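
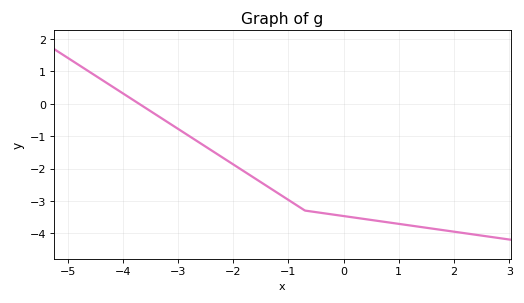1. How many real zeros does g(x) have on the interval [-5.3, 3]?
1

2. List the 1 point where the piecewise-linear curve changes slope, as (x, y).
(-0.7, -3.3)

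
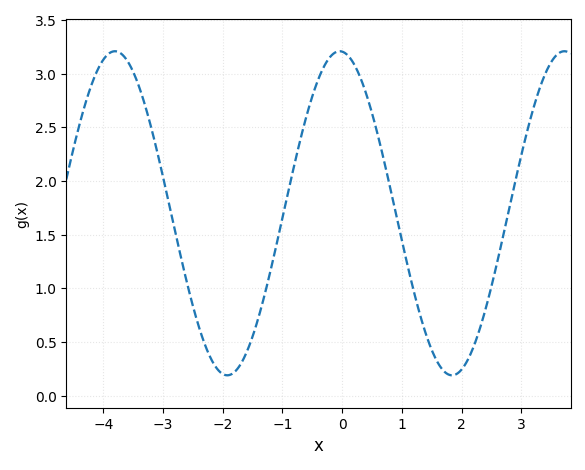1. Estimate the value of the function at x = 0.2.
3.09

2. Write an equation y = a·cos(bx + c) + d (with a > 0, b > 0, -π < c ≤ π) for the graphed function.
y = 1.51cos(1.67x + 0.07) + 1.7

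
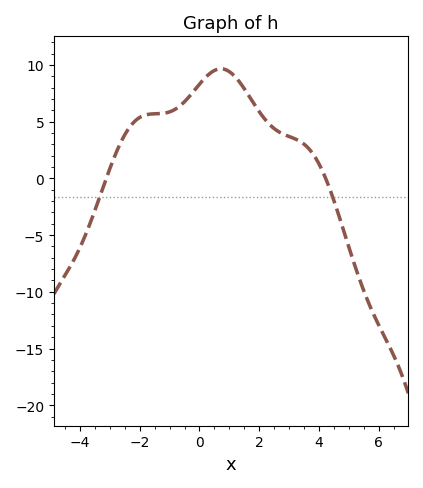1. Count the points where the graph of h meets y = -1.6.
2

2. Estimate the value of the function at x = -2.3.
4.65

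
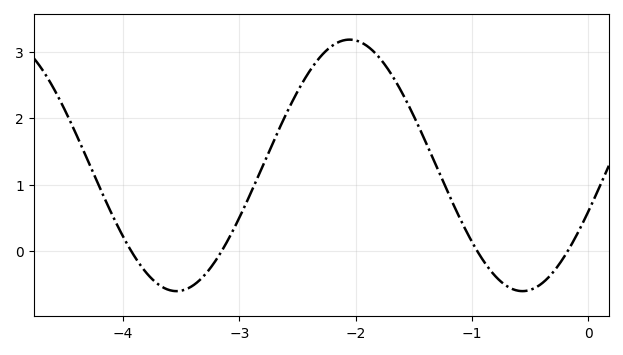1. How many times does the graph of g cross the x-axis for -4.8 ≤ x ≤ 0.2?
4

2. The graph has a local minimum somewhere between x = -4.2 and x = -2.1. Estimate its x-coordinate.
-3.5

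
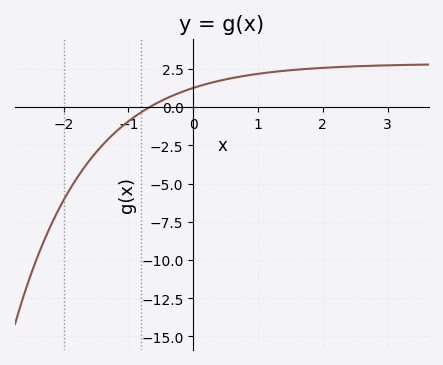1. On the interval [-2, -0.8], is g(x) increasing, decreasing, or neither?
increasing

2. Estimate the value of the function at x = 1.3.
2.34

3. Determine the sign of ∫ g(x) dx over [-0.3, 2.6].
positive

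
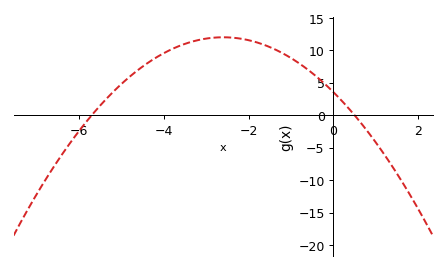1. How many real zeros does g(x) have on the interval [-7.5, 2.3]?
2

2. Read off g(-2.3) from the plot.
12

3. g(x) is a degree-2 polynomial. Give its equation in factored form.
y = -1.25(x + 5.7)(x - 0.5)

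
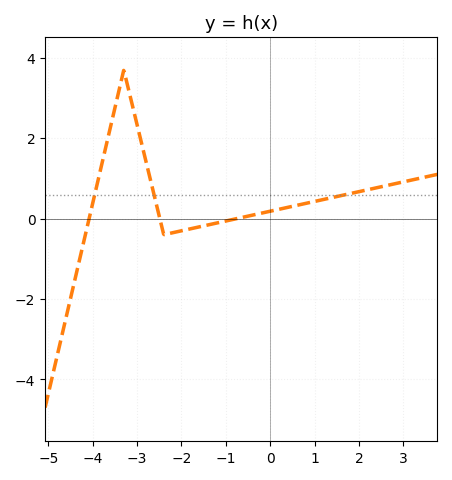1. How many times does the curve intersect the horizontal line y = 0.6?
3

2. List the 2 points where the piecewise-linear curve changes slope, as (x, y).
(-3.3, 3.7); (-2.4, -0.4)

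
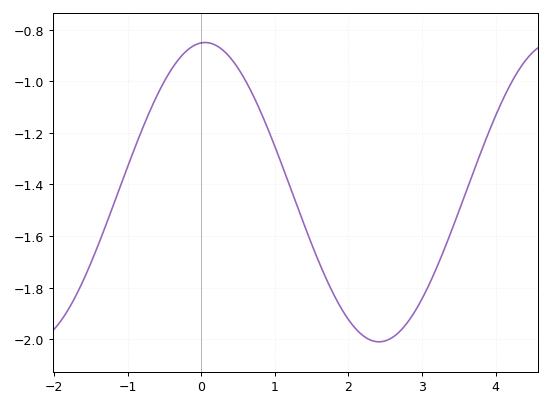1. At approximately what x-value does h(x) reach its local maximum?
0.054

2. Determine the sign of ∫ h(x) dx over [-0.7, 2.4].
negative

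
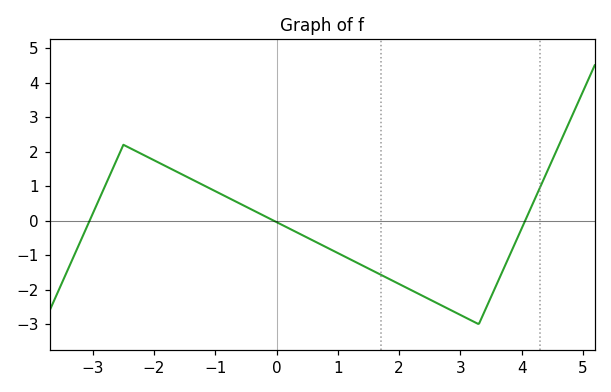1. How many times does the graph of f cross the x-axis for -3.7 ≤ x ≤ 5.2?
3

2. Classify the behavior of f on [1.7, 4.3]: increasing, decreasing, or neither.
neither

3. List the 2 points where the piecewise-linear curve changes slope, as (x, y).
(-2.5, 2.2); (3.3, -3)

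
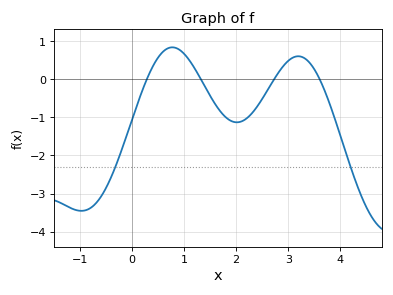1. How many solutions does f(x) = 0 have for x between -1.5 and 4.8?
4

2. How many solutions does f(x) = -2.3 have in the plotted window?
2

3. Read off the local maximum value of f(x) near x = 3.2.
0.6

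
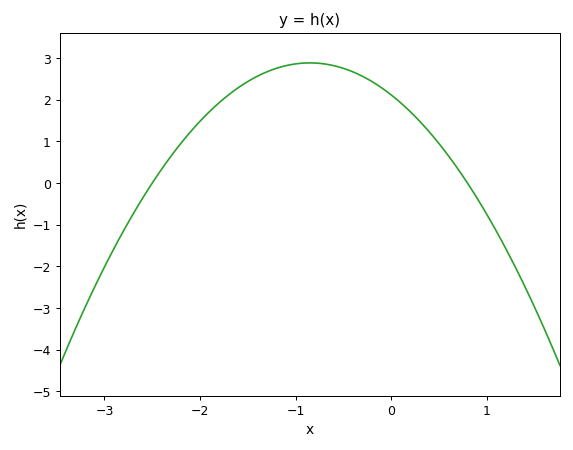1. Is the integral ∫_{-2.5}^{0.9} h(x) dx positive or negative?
positive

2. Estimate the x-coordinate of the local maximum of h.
-0.8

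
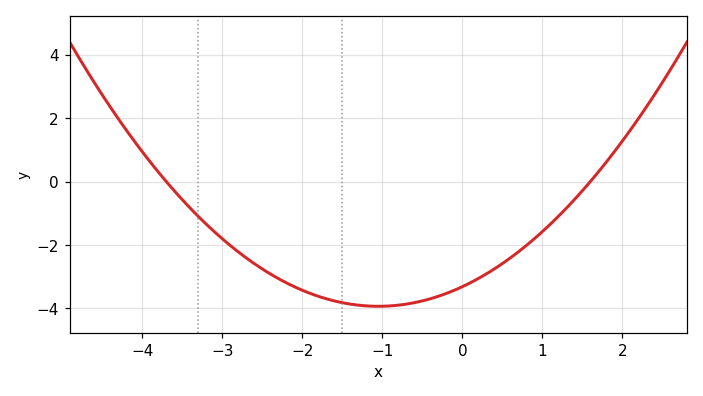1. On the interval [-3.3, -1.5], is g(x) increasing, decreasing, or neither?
decreasing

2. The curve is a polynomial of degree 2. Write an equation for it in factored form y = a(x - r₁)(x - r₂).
y = 0.56(x + 3.7)(x - 1.6)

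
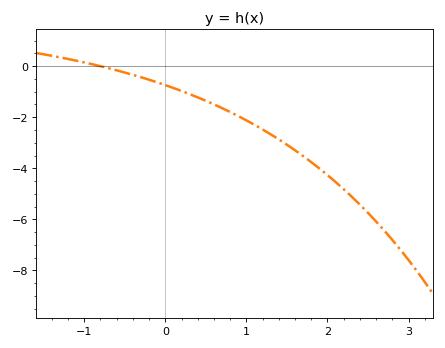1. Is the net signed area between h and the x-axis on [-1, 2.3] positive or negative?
negative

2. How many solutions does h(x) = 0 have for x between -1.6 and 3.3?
1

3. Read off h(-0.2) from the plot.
-0.529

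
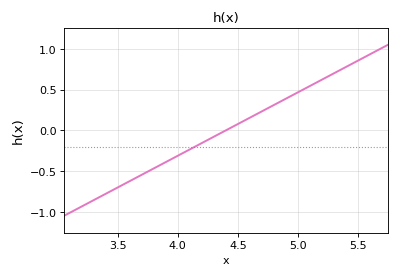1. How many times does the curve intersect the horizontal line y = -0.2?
1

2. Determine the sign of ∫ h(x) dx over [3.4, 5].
negative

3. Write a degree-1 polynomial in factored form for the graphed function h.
y = 0.78(x - 4.4)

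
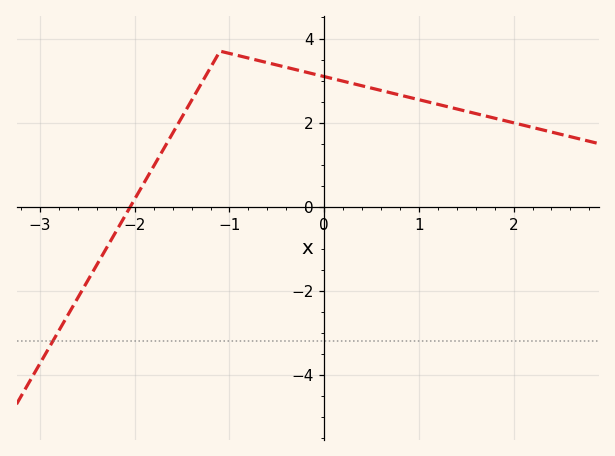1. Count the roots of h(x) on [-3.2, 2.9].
1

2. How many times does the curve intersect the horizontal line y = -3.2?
1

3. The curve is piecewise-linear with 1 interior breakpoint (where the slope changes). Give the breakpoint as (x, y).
(-1.1, 3.7)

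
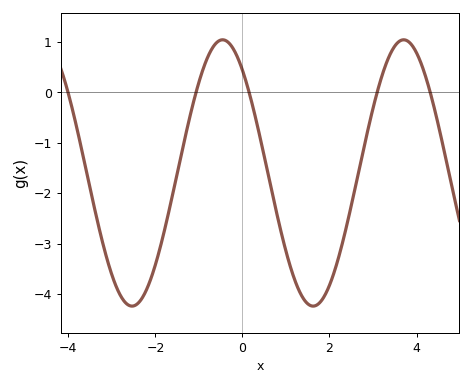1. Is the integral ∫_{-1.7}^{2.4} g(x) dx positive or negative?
negative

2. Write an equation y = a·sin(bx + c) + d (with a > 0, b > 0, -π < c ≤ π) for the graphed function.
y = 2.64sin(1.5x + 2.3) - 1.6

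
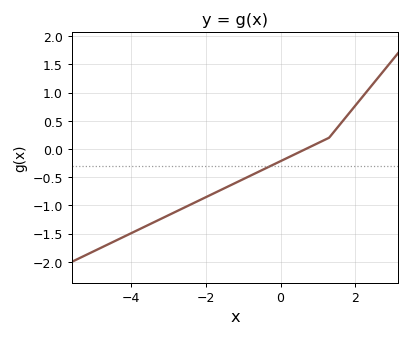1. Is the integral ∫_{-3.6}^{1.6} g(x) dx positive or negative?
negative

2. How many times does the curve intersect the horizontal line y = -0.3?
1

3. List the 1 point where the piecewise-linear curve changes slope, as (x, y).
(1.3, 0.2)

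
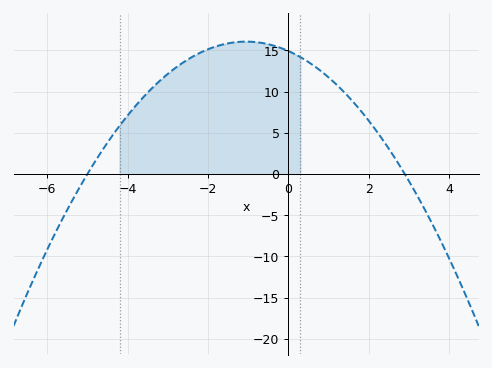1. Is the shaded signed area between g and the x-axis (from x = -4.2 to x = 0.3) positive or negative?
positive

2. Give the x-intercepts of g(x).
-5, 2.9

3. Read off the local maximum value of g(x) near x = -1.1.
16.1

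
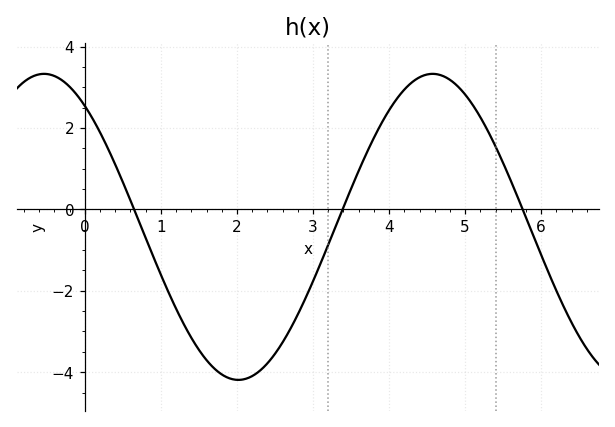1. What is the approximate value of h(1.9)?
-4.2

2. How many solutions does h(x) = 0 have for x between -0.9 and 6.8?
3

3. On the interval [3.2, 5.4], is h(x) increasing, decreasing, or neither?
neither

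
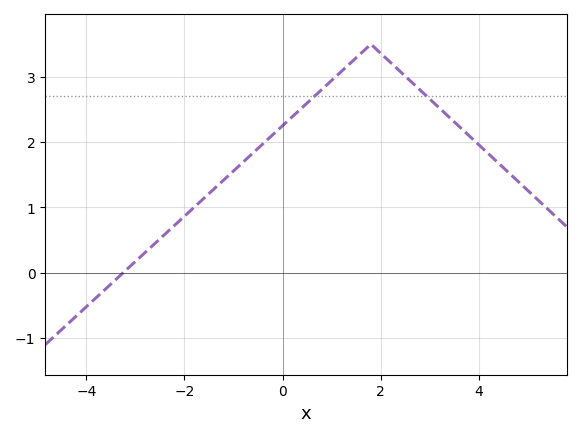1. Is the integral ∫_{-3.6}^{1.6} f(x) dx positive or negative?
positive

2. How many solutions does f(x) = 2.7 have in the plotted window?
2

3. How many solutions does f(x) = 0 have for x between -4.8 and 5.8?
1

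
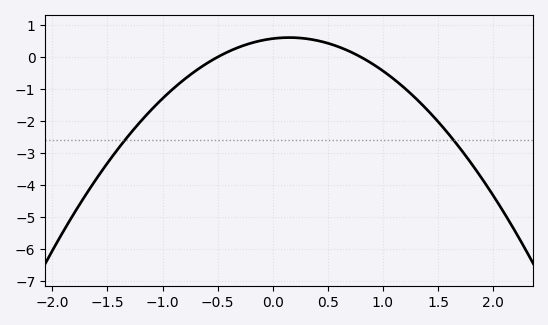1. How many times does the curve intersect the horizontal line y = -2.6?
2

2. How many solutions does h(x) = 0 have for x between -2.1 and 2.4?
2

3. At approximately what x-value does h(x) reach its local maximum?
0.15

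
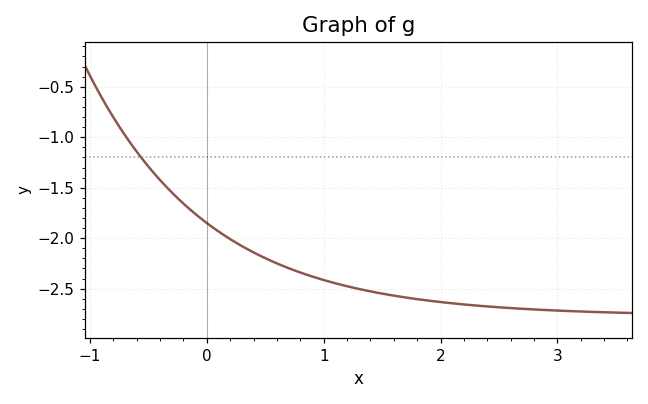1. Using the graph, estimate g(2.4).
-2.7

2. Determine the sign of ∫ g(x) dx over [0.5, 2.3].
negative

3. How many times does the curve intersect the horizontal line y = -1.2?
1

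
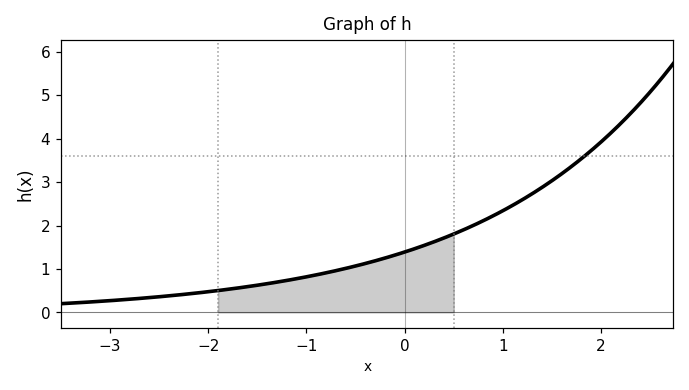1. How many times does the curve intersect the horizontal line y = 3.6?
1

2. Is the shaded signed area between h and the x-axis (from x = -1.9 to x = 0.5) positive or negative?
positive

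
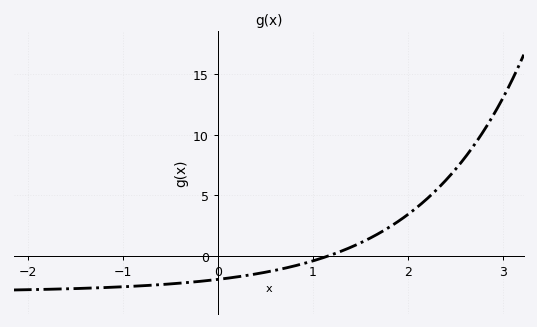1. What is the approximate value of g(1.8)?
2.5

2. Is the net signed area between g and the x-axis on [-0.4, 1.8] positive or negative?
negative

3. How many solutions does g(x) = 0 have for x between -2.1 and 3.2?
1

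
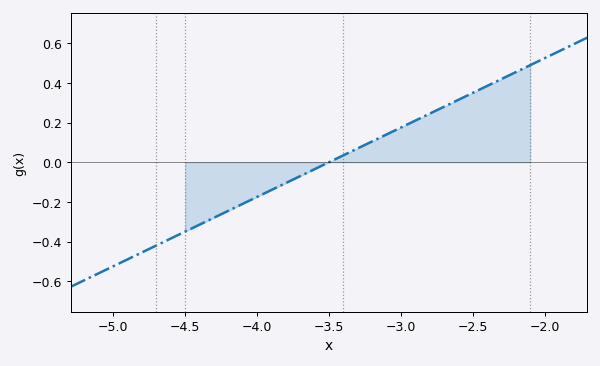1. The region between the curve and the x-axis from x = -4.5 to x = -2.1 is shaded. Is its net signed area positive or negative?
positive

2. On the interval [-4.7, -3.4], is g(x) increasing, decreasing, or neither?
increasing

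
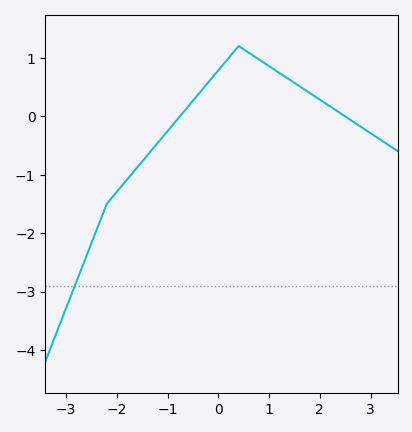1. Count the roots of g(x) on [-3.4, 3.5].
2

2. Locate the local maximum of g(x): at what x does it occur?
0.4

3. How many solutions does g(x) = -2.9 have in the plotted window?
1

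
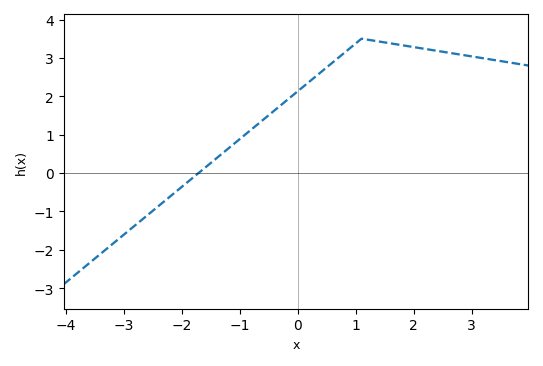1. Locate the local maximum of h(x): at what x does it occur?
1.1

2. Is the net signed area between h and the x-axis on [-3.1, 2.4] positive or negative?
positive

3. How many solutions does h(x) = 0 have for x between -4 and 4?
1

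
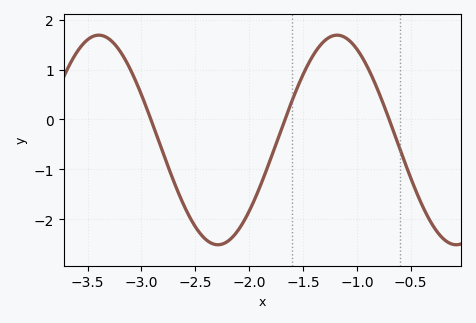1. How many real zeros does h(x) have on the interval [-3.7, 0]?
3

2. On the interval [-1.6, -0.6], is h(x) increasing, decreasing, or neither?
neither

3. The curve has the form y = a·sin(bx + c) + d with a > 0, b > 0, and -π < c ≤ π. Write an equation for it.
y = 2.1sin(2.84x - 1.35) - 0.41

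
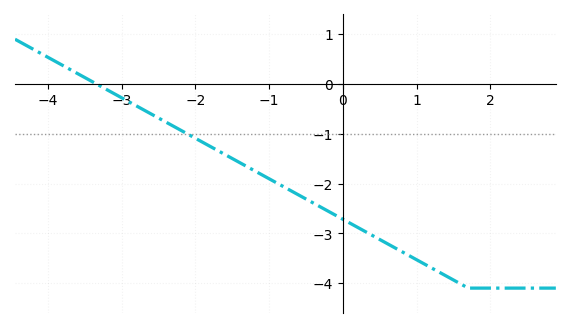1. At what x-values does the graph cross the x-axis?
-3.3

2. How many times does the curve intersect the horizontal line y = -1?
1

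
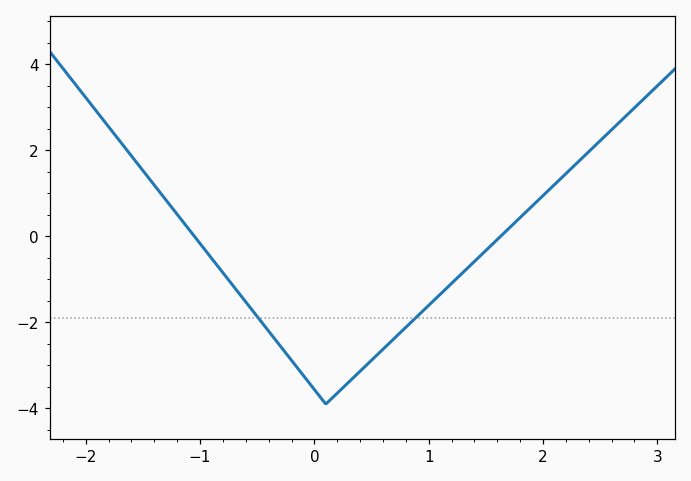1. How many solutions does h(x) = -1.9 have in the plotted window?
2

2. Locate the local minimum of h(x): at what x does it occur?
0.1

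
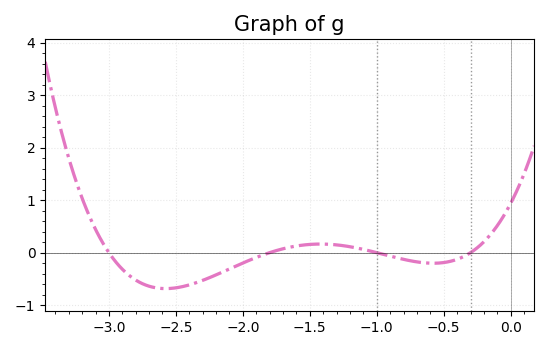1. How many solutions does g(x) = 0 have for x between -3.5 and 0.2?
4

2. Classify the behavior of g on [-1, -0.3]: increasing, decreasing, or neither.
neither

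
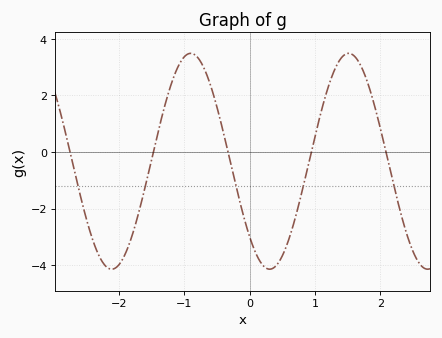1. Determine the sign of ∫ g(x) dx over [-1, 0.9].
negative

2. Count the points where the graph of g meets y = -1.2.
5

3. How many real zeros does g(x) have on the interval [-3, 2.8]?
5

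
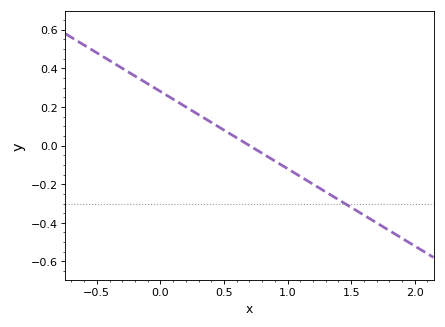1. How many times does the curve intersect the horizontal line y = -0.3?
1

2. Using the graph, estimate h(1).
-0.12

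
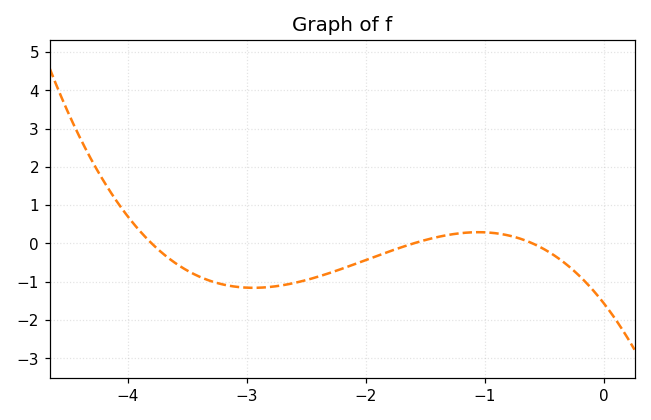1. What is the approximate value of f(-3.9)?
0.3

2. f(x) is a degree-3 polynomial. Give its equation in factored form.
y = -0.43(x + 3.8)(x + 1.6)(x + 0.6)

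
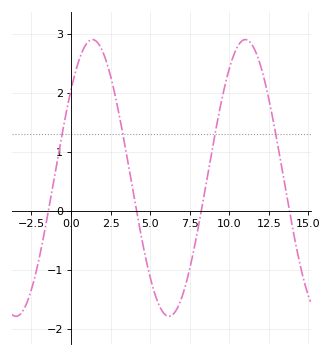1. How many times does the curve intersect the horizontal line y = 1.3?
4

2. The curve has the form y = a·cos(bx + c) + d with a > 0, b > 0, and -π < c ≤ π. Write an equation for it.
y = 2.34cos(0.65x - 0.882) + 0.56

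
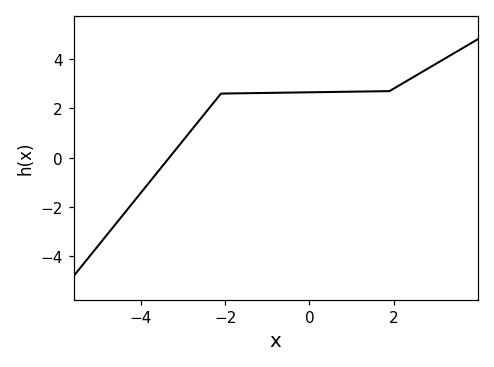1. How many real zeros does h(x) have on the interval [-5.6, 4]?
1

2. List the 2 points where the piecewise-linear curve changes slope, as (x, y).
(-2.1, 2.6); (1.9, 2.7)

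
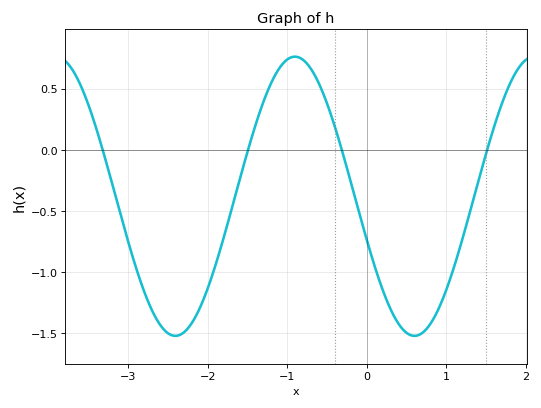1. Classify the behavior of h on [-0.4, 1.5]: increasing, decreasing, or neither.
neither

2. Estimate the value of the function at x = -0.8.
0.75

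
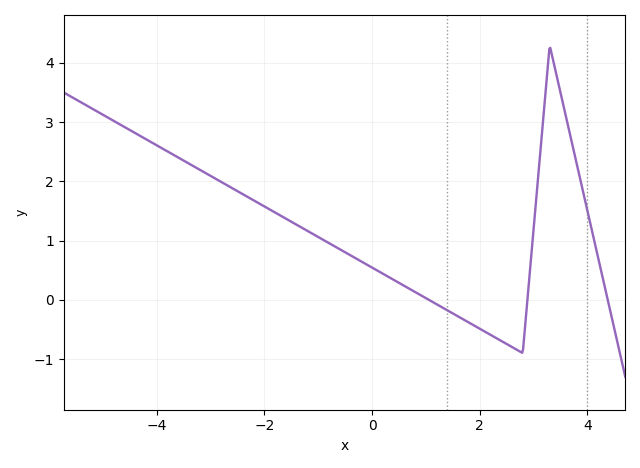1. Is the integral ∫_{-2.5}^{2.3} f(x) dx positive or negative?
positive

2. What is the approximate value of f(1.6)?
-0.281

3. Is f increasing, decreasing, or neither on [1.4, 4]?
neither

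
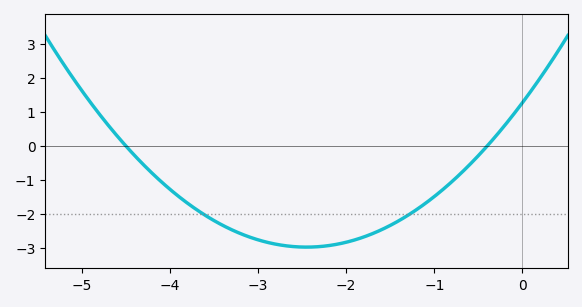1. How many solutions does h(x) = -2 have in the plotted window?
2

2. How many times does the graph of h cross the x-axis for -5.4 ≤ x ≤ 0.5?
2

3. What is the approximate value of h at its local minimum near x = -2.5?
-3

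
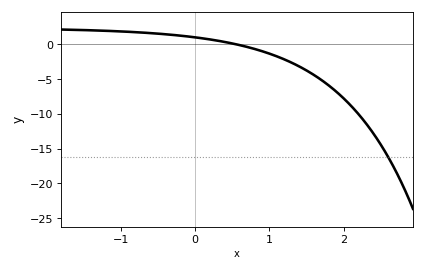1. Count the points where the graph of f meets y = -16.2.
1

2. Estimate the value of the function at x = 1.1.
-1.5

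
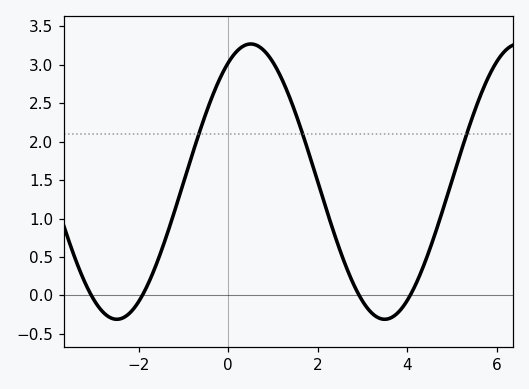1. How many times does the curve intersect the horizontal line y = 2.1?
3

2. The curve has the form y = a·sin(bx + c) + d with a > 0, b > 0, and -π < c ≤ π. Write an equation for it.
y = 1.79sin(1.05x + 1.04) + 1.48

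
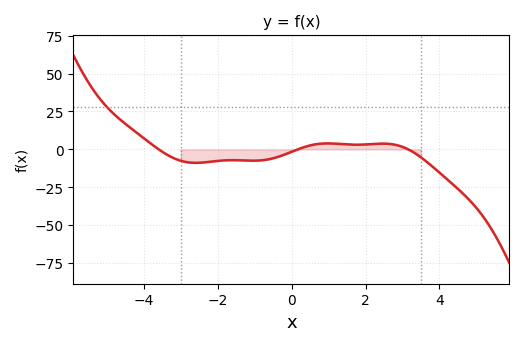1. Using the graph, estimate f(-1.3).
-7.28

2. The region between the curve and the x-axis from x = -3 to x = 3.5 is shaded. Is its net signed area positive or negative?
negative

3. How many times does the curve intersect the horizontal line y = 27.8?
1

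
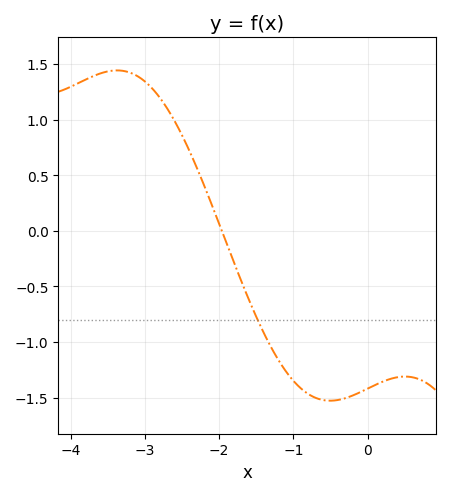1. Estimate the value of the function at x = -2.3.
0.55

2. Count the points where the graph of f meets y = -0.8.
1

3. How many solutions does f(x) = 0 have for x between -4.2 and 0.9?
1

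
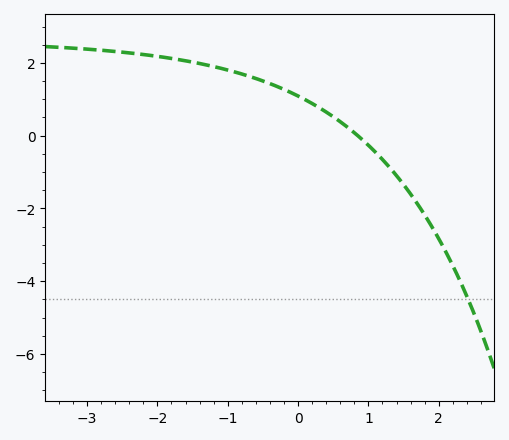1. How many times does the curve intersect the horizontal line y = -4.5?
1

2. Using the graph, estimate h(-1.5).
2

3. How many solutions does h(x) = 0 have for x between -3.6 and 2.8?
1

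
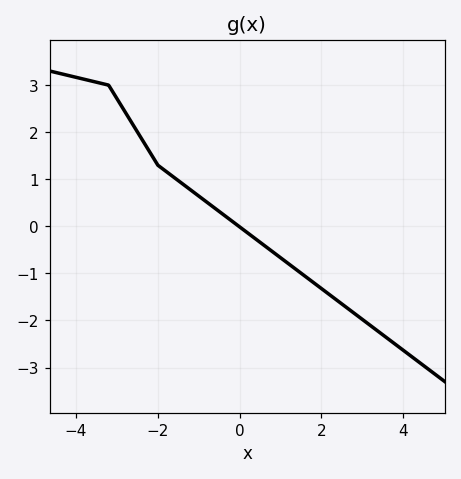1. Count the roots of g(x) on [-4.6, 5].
1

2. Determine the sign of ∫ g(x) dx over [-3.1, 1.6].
positive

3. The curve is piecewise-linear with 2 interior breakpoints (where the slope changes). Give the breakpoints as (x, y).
(-3.2, 3); (-2, 1.3)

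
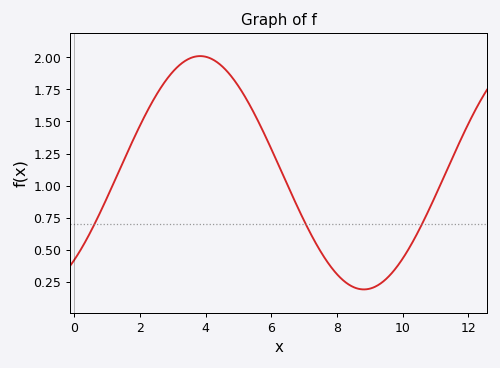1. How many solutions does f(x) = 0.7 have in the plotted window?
3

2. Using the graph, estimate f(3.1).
1.92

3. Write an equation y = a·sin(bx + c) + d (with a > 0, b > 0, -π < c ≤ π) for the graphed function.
y = 0.91sin(0.63x - 0.842) + 1.1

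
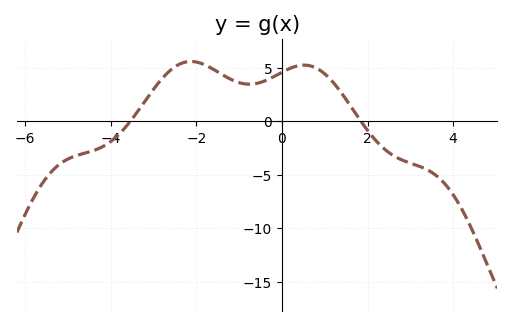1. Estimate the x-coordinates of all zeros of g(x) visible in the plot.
-3.54, 1.85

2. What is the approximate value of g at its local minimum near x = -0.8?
3.47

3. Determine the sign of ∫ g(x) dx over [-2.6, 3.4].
positive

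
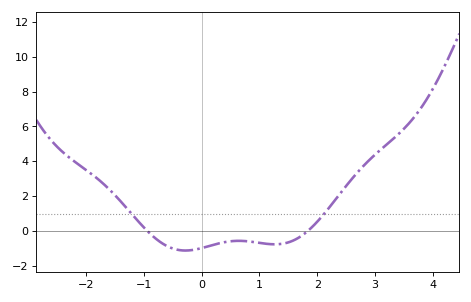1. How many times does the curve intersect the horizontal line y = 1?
2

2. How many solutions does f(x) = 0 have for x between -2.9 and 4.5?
2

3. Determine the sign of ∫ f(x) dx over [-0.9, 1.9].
negative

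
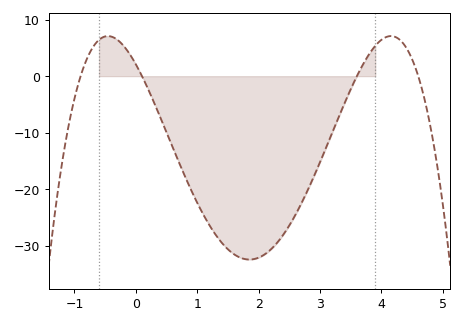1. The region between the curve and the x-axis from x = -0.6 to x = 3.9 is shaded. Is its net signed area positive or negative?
negative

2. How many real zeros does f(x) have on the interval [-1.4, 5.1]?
4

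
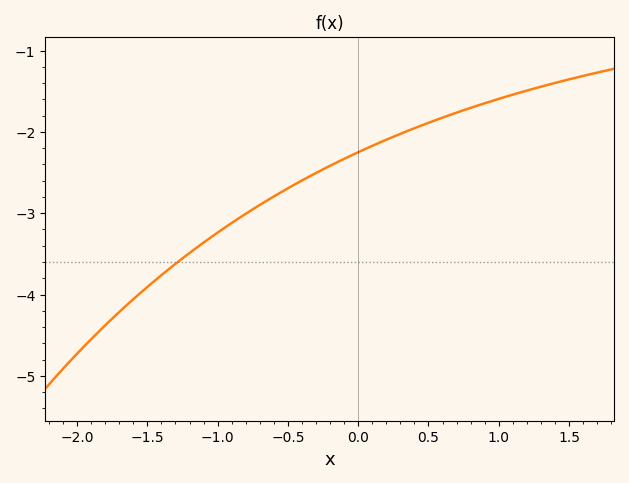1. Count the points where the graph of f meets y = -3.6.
1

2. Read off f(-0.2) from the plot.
-2.4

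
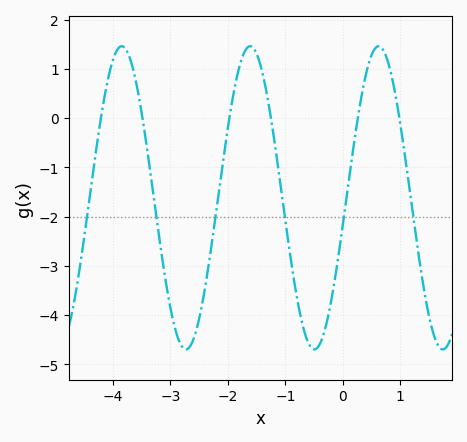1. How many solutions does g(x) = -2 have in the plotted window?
6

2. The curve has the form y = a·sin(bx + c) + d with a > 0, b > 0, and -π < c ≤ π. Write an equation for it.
y = 3.08sin(2.81x - 0.182) - 1.62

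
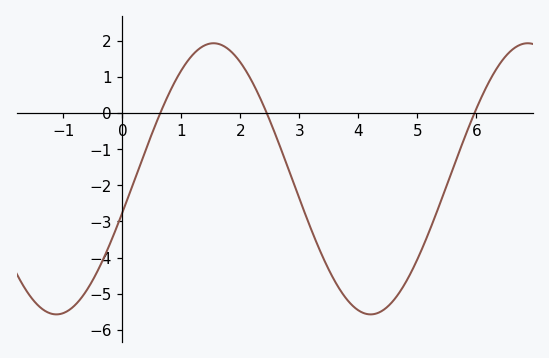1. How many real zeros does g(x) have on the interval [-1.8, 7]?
3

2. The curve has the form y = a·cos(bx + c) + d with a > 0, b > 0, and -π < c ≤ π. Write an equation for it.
y = 3.75cos(1.18x - 1.82) - 1.82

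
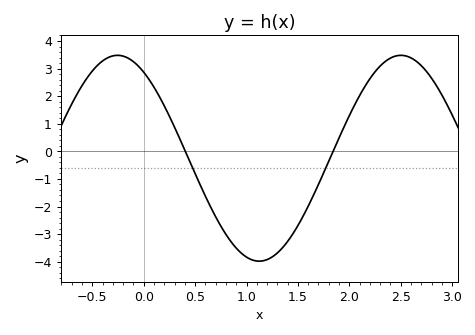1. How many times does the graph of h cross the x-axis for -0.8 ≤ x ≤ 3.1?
2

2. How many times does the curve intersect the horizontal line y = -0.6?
2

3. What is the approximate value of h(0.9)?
-3.51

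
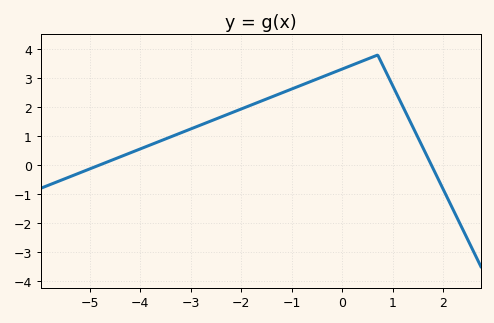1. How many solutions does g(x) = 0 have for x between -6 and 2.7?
2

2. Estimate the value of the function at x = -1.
2.6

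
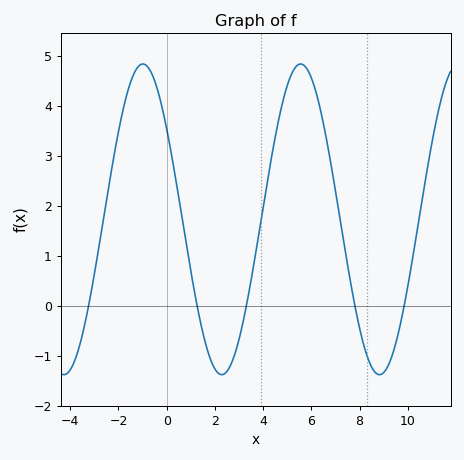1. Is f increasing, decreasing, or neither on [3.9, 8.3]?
neither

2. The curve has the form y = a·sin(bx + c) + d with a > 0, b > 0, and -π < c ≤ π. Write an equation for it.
y = 3.11sin(0.96x + 2.5) + 1.73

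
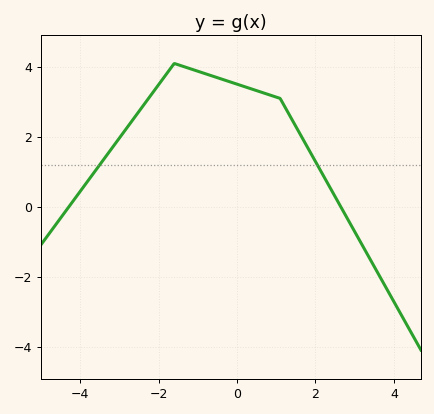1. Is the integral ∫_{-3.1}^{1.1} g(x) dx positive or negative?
positive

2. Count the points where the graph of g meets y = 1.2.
2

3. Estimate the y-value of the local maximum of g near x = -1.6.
4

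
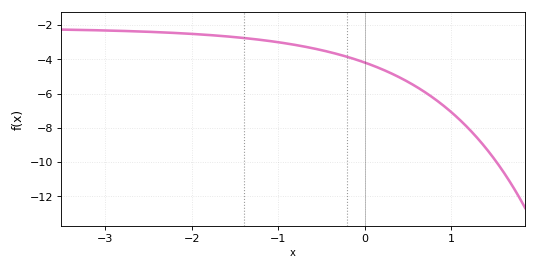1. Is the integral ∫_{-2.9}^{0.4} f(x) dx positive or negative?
negative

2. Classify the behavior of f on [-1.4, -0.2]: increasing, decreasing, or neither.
decreasing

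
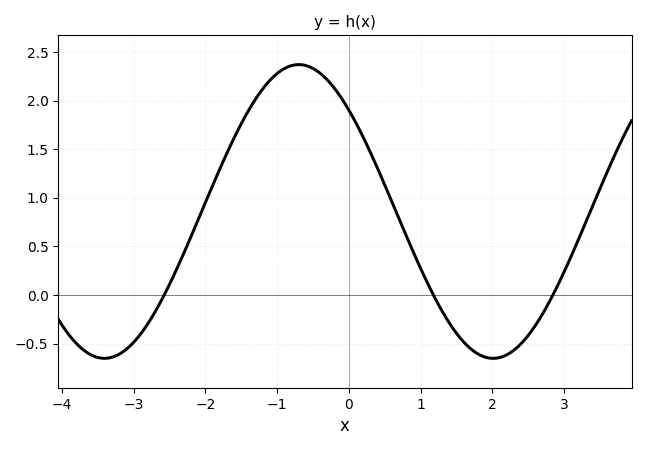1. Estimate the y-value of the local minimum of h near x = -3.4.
-0.65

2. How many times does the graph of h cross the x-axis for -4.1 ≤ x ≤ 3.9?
3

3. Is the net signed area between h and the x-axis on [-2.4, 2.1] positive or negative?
positive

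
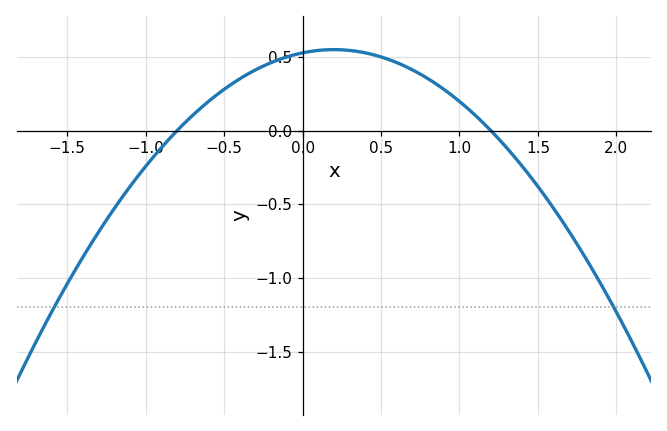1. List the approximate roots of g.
-0.8, 1.2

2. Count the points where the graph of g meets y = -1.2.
2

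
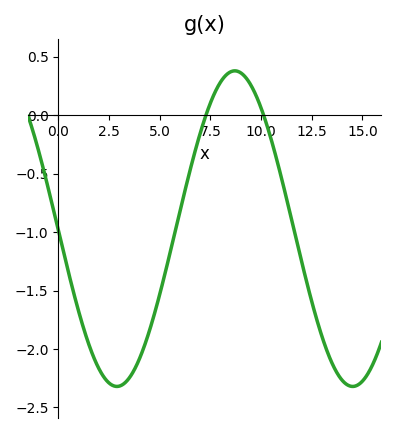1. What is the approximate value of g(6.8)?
-0.25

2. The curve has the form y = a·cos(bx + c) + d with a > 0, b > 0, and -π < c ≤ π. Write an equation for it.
y = 1.35cos(0.54x + 1.6) - 0.97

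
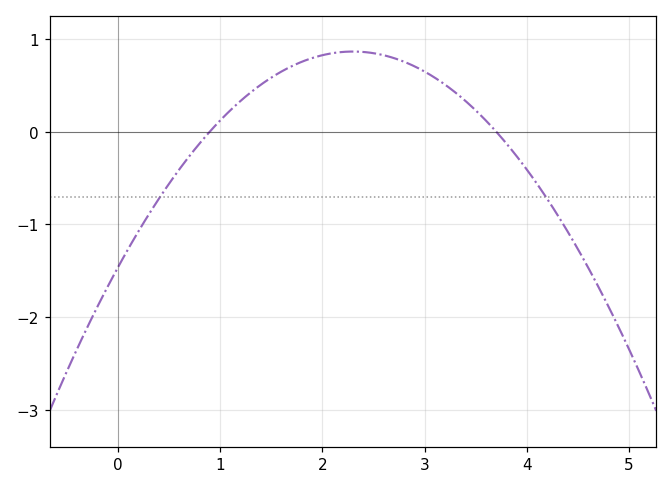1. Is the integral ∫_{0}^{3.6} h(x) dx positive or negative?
positive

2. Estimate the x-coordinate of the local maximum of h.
2.3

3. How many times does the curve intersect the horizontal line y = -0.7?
2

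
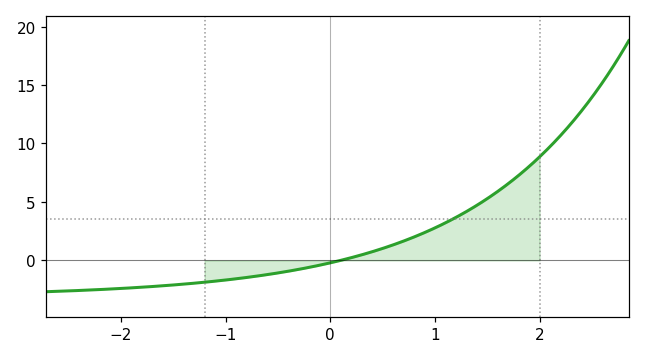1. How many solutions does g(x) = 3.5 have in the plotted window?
1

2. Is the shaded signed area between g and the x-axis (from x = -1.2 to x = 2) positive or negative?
positive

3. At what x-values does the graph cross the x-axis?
0.1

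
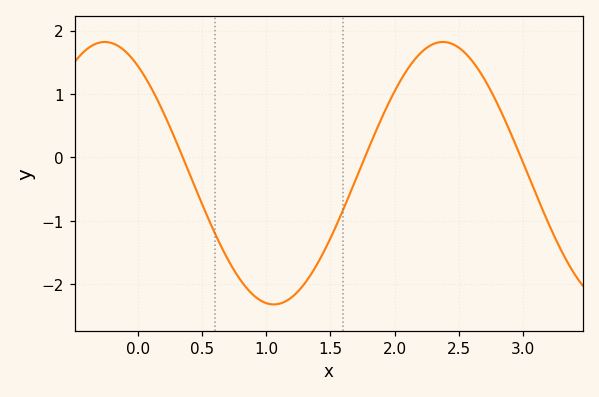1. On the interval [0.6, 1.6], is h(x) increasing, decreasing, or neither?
neither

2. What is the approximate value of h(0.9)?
-2.2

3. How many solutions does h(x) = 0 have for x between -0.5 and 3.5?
3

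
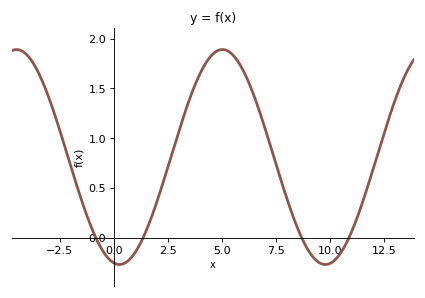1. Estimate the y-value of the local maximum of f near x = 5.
1.89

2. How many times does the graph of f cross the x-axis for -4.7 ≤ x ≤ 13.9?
4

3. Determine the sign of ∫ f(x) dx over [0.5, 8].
positive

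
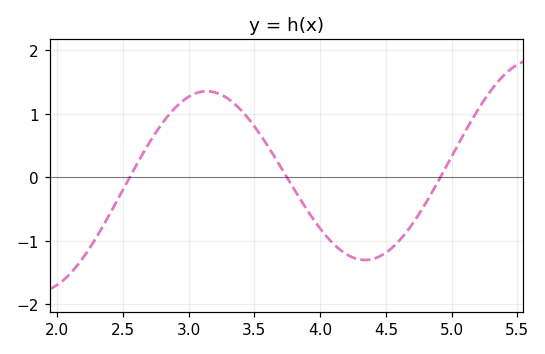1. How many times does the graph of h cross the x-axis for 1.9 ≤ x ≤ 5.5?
3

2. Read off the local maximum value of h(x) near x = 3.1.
1.35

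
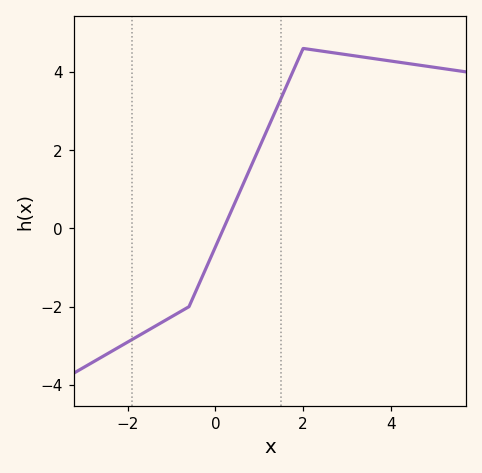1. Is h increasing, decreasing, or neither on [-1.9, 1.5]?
increasing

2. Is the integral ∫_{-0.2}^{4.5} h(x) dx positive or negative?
positive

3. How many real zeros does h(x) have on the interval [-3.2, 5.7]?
1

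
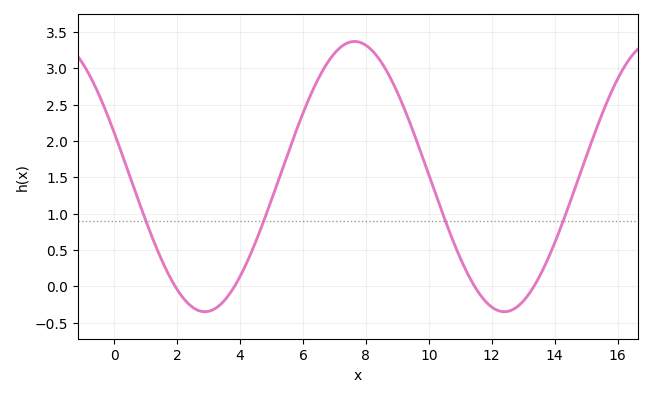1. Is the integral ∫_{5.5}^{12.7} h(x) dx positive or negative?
positive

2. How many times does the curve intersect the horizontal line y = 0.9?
4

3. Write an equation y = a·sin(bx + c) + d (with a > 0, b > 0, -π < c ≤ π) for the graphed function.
y = 1.86sin(0.66x + 2.8) + 1.51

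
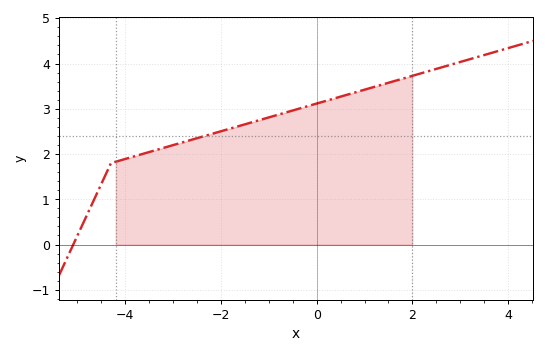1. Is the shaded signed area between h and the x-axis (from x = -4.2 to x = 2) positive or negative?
positive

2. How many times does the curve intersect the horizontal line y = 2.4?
1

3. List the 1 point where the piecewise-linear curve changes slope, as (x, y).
(-4.3, 1.8)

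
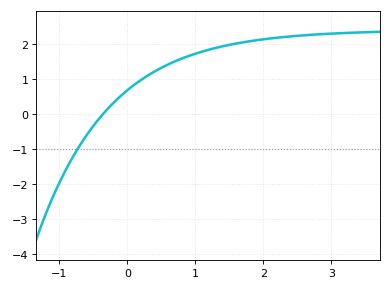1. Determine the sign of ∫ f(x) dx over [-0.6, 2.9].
positive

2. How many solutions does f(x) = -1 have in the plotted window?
1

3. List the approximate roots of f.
-0.354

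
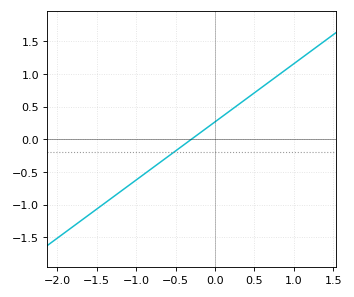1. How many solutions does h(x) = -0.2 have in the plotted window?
1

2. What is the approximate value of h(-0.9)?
-0.534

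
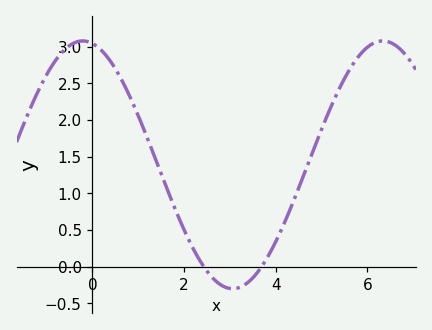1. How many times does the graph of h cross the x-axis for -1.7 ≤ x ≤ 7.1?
2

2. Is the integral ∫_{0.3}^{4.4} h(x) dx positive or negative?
positive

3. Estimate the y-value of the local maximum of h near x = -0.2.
3.1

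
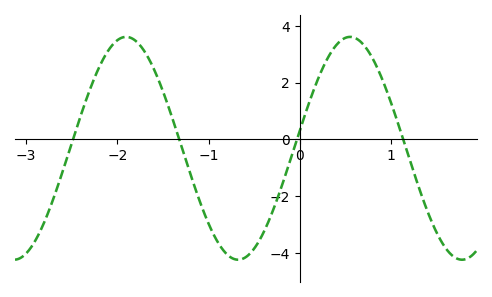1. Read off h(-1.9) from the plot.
3.6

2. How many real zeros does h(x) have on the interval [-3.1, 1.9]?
4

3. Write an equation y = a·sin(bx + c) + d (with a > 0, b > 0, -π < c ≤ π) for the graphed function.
y = 3.93sin(2.6x + 0.16) - 0.32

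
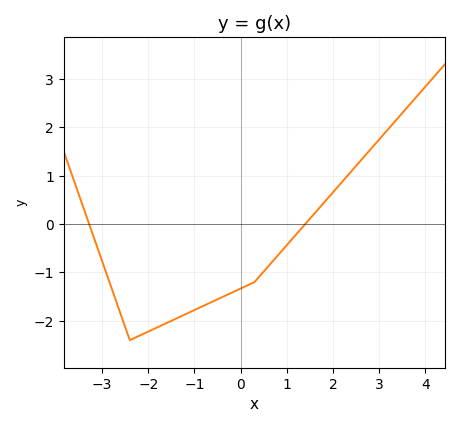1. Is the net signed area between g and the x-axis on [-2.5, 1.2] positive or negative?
negative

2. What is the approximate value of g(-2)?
-2.22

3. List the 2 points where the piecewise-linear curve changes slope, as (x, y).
(-2.4, -2.4); (0.3, -1.2)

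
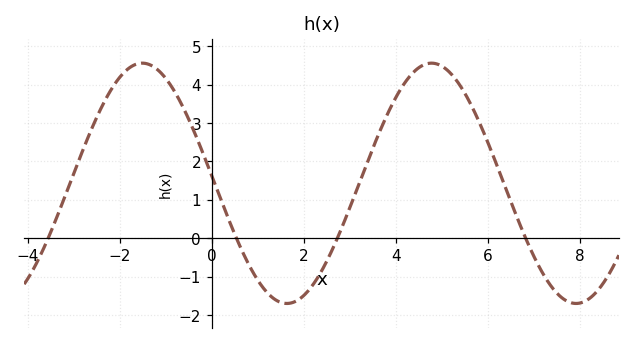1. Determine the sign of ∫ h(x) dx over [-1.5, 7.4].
positive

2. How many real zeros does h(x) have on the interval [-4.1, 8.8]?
4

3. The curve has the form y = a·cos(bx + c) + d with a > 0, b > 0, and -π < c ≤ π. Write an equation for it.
y = 3.13cos(1x + 1.5) + 1.43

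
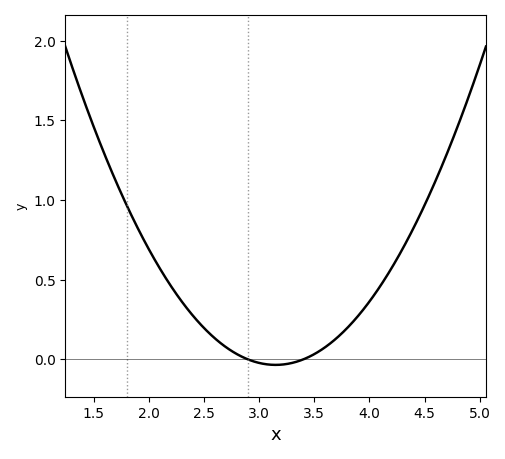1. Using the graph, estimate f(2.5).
0.2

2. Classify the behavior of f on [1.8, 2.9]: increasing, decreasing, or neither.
decreasing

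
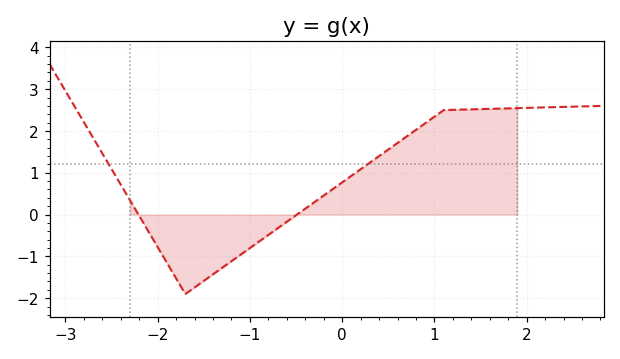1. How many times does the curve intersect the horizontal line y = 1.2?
2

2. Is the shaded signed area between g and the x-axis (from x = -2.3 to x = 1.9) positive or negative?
positive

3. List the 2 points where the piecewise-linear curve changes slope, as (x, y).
(-1.7, -1.9); (1.1, 2.5)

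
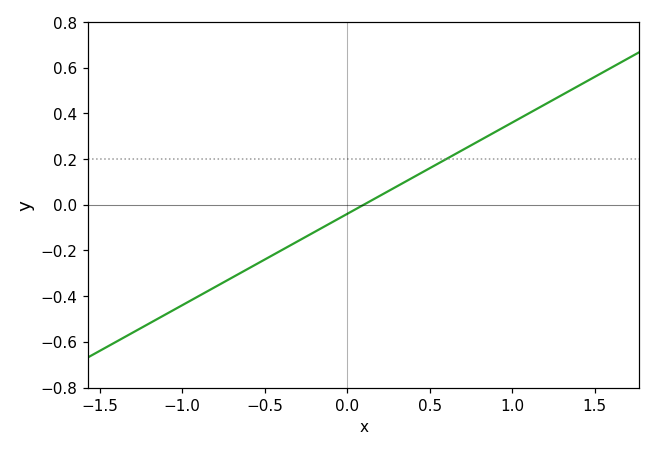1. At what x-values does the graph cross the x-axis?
0.1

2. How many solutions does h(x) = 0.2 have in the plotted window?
1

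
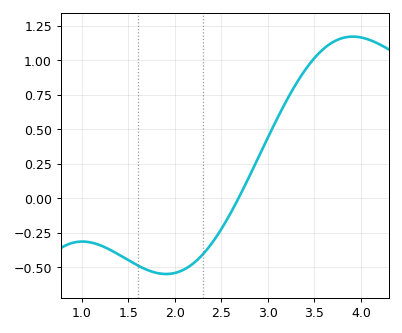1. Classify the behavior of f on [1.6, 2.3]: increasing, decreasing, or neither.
neither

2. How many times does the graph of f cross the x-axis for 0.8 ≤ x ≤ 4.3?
1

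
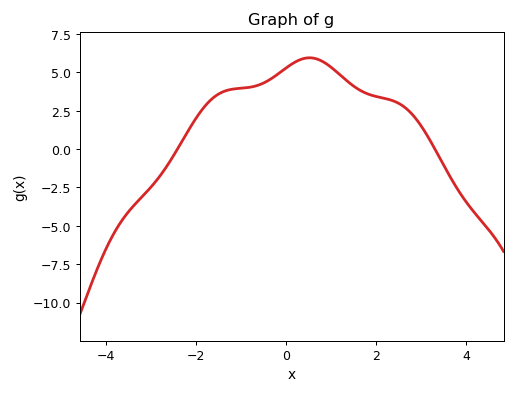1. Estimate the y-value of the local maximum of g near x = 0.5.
5.94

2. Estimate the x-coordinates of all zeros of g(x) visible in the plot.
-2.42, 3.31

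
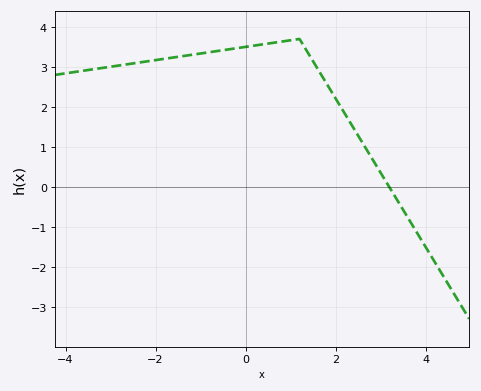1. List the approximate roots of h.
3.2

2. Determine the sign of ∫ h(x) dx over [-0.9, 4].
positive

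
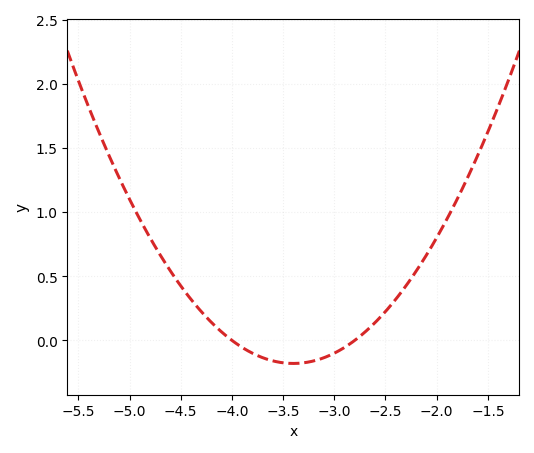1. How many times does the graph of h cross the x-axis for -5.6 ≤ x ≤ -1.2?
2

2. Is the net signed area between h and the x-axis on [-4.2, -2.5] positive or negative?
negative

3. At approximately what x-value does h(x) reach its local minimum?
-3.4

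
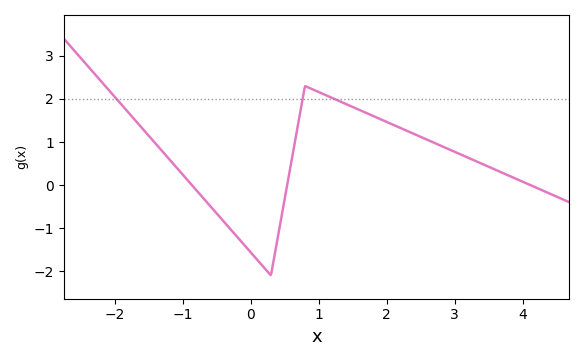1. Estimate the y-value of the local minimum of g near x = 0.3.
-2.1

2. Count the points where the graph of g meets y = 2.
3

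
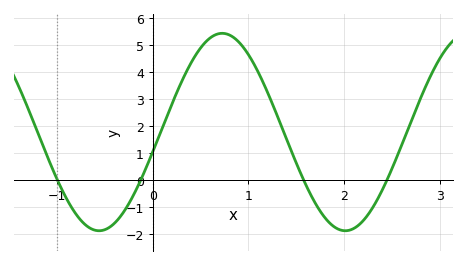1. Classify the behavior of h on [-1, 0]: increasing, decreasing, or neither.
neither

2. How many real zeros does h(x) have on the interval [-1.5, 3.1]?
4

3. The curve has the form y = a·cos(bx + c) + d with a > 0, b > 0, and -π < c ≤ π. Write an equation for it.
y = 3.65cos(2.4x - 1.8) + 1.77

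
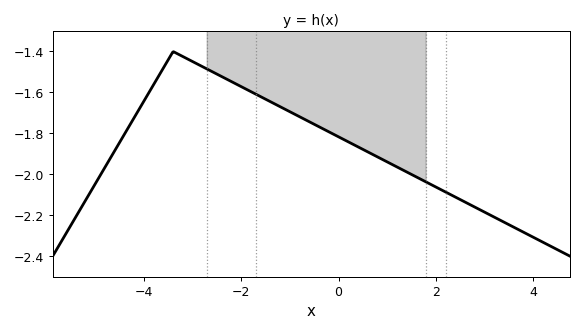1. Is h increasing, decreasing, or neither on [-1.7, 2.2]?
decreasing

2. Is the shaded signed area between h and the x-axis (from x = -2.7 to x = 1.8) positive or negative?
negative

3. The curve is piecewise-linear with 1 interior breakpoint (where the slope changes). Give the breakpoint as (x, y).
(-3.4, -1.4)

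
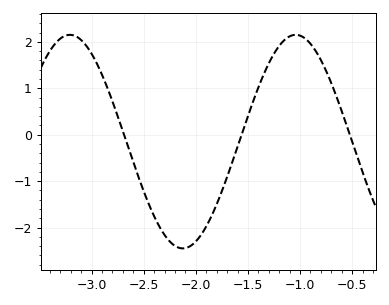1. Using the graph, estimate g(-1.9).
-2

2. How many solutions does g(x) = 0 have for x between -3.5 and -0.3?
3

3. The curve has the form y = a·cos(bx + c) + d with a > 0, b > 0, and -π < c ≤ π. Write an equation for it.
y = 2.3cos(2.9x + 3) - 0.15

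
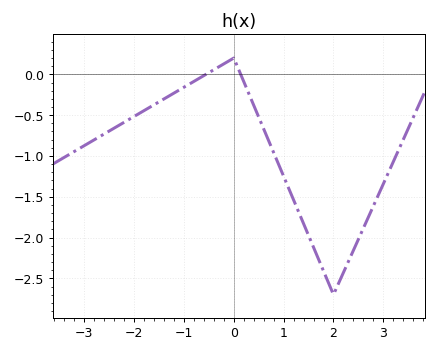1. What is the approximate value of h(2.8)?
-1.61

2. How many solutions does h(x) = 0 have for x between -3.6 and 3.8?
2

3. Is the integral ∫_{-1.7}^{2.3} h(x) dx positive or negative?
negative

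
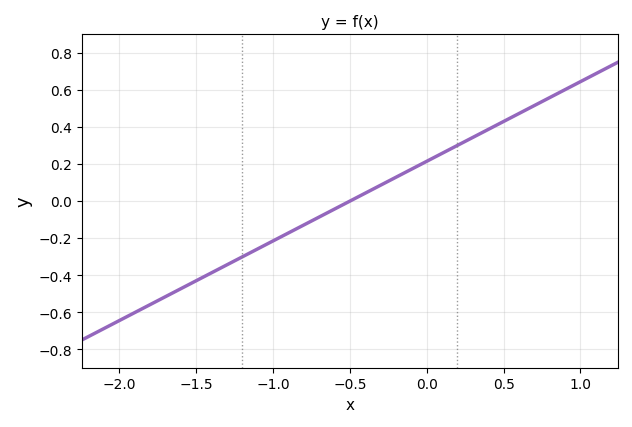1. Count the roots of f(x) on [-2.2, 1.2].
1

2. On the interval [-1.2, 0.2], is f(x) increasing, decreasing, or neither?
increasing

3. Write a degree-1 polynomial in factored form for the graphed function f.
y = 0.43(x + 0.5)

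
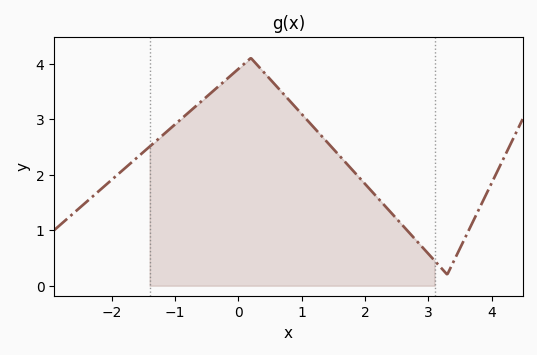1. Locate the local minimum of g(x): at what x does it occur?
3.3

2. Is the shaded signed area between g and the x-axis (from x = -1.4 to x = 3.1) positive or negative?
positive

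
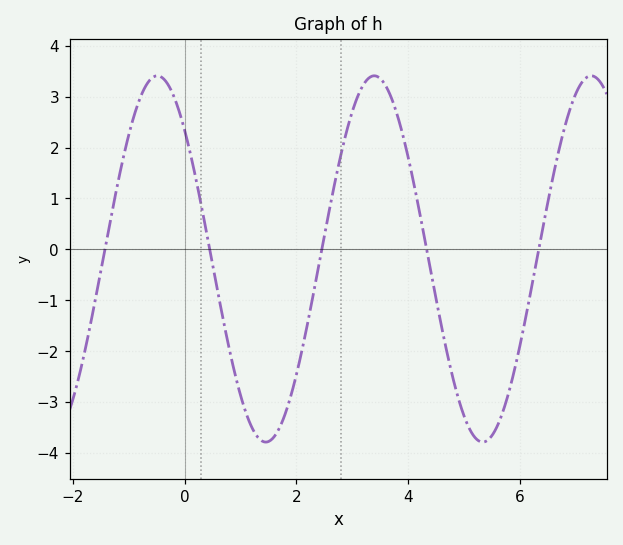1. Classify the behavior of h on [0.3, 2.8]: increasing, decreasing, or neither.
neither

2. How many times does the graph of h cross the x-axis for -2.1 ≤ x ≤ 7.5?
5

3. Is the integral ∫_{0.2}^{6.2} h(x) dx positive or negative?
negative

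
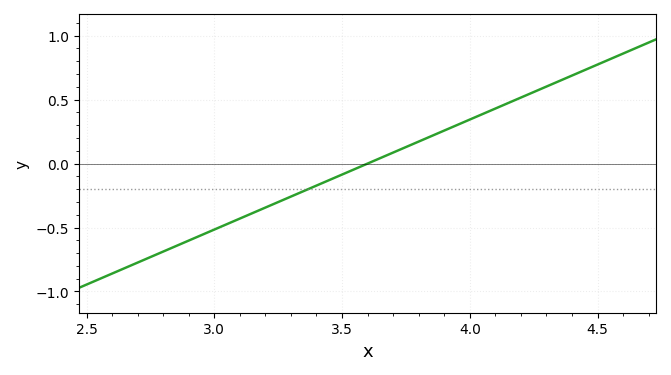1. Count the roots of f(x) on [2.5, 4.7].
1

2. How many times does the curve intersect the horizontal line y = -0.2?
1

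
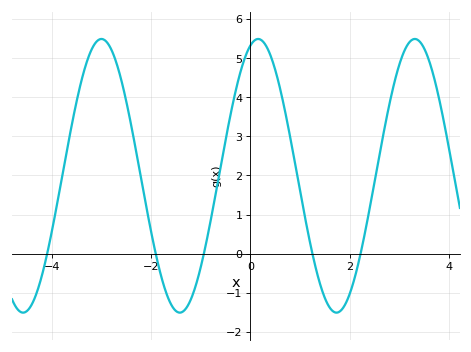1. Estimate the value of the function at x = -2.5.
3.9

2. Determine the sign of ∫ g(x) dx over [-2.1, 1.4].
positive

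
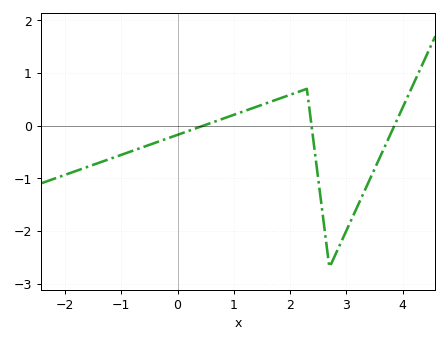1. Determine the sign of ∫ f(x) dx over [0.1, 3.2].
negative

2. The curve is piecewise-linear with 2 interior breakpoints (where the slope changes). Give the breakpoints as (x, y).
(2.3, 0.7); (2.7, -2.7)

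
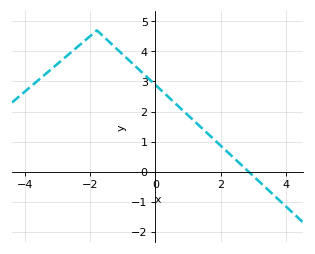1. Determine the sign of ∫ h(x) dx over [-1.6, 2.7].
positive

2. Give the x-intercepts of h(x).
2.86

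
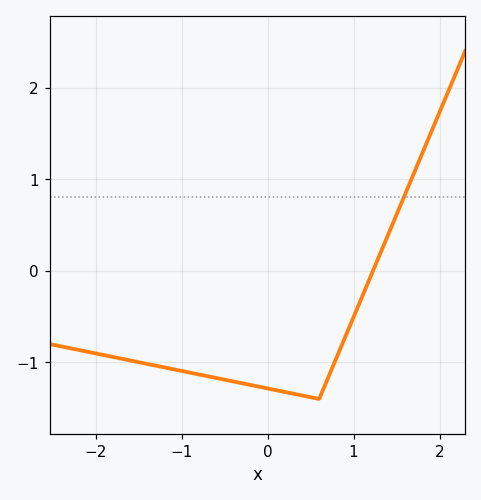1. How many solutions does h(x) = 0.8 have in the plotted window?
1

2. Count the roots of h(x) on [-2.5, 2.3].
1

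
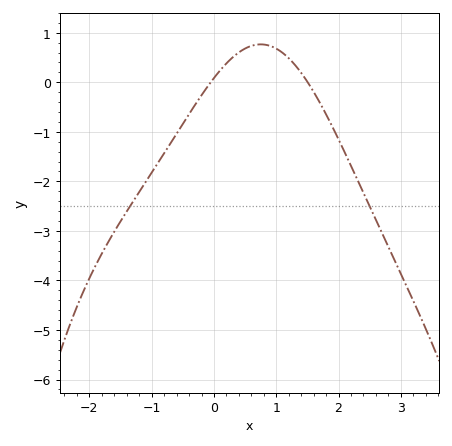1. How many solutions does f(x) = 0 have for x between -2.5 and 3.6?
2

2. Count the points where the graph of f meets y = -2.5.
2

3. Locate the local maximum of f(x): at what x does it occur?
0.8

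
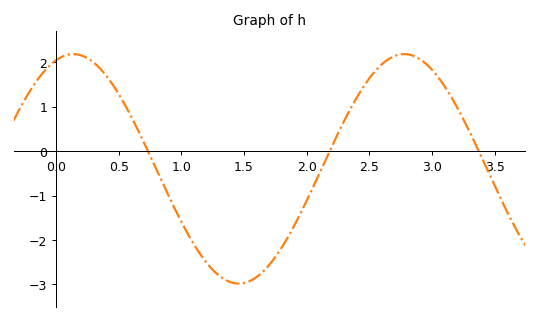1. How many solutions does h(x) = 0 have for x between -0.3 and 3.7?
3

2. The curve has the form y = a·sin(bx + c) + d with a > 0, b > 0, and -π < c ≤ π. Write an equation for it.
y = 2.58sin(2.4x + 1.2) - 0.4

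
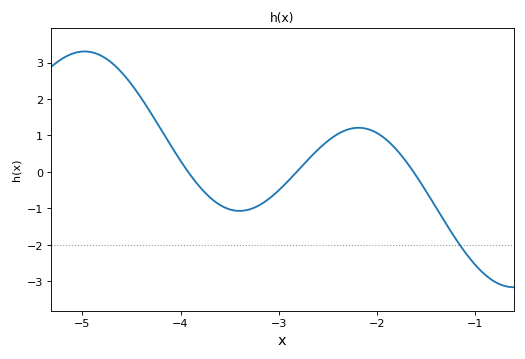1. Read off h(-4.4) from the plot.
2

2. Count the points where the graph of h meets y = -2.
1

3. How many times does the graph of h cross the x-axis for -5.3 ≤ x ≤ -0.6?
3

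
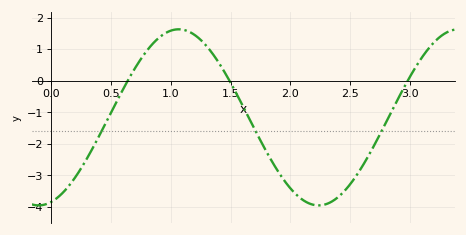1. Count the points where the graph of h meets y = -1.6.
3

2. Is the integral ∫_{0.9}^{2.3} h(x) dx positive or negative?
negative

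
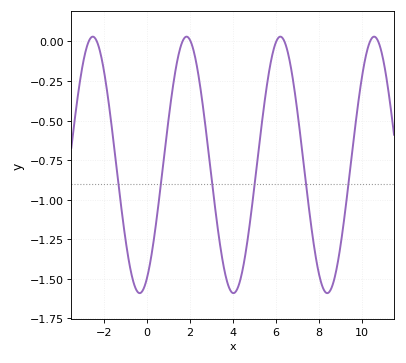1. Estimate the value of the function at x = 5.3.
-0.58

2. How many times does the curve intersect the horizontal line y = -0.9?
6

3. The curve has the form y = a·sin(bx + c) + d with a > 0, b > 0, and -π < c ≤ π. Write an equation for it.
y = 0.81sin(1.4x - 1.1) - 0.78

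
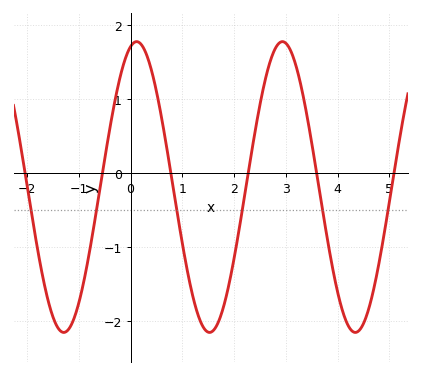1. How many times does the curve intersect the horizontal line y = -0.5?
6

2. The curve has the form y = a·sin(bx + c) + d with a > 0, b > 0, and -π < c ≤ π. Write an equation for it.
y = 1.96sin(2.2x + 1.3) - 0.19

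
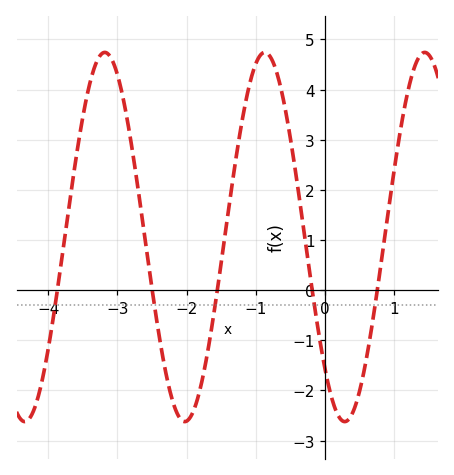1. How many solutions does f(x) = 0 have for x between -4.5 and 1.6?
5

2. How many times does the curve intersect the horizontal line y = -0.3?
5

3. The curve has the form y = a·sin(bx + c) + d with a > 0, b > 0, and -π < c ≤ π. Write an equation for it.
y = 3.68sin(2.72x - 2.34) + 1.06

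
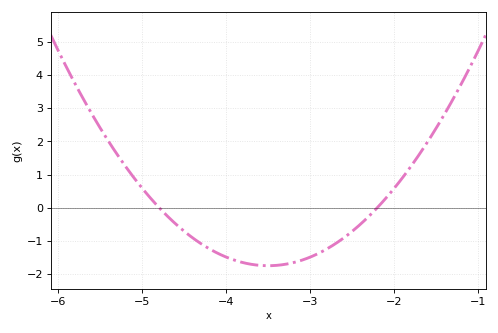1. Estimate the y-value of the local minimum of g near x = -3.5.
-1.76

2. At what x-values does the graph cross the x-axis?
-4.8, -2.2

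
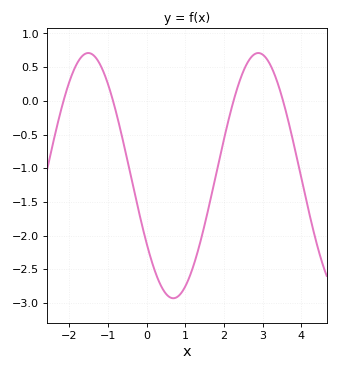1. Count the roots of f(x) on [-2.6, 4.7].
4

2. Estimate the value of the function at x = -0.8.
-0.15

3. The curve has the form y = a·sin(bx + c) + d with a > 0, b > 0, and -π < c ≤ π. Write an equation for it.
y = 1.82sin(1.4x - 2.6) - 1.11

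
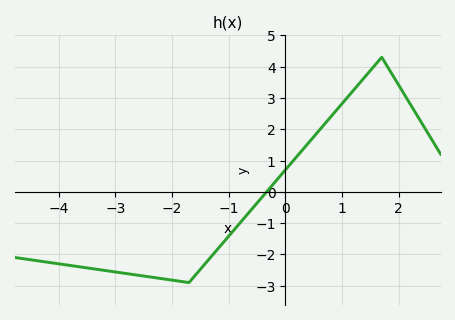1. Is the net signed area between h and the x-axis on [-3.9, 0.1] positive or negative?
negative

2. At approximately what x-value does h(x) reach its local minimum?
-1.8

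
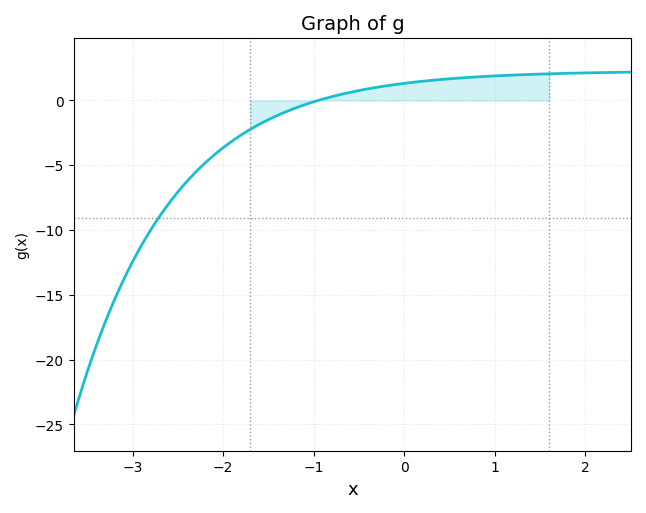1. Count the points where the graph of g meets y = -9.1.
1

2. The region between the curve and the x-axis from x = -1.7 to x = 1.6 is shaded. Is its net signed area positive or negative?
positive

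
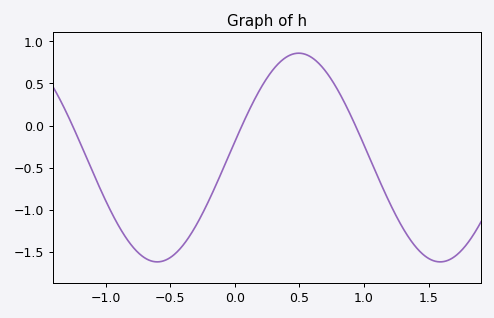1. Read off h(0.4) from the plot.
0.815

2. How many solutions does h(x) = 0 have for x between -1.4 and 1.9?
3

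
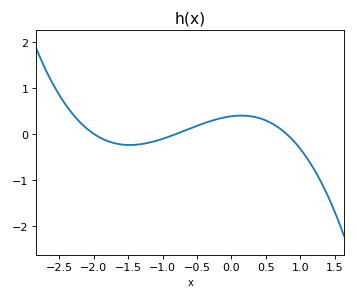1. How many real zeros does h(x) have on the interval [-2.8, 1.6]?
3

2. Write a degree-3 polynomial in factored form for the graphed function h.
y = -0.3(x + 2)(x + 0.8)(x - 0.8)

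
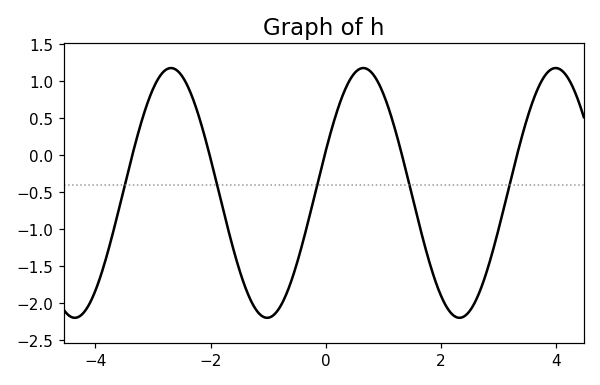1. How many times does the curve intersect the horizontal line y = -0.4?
5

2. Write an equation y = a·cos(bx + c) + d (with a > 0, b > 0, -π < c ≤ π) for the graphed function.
y = 1.69cos(1.9x - 1.2) - 0.51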